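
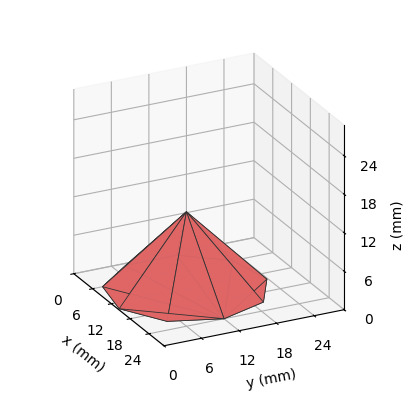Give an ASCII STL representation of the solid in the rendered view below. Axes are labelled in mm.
Reading the render: the shape is a regular 9-sided pyramid, base circumscribed radius ≈ 12 mm, apex at z ≈ 12 mm (dimensions read to the nearest mm from the axis ticks). For the STL, each face is triangulated and given an outward normal.

solid part
  facet normal 0.0000 0.0000 -1.0000
    outer loop
      vertex 14.1 23.8 0.0
      vertex 21.2 19.7 0.0
      vertex 24.0 12.0 0.0
    endloop
  endfacet
  facet normal 0.0000 0.0000 -1.0000
    outer loop
      vertex 6.0 22.4 0.0
      vertex 14.1 23.8 0.0
      vertex 24.0 12.0 0.0
    endloop
  endfacet
  facet normal 0.0000 0.0000 -1.0000
    outer loop
      vertex 0.7 16.1 0.0
      vertex 6.0 22.4 0.0
      vertex 24.0 12.0 0.0
    endloop
  endfacet
  facet normal 0.0000 0.0000 -1.0000
    outer loop
      vertex 0.7 7.9 0.0
      vertex 0.7 16.1 0.0
      vertex 24.0 12.0 0.0
    endloop
  endfacet
  facet normal 0.0000 0.0000 -1.0000
    outer loop
      vertex 6.0 1.6 0.0
      vertex 0.7 7.9 0.0
      vertex 24.0 12.0 0.0
    endloop
  endfacet
  facet normal 0.0000 0.0000 -1.0000
    outer loop
      vertex 14.1 0.2 0.0
      vertex 6.0 1.6 0.0
      vertex 24.0 12.0 0.0
    endloop
  endfacet
  facet normal 0.0000 0.0000 -1.0000
    outer loop
      vertex 21.2 4.3 0.0
      vertex 14.1 0.2 0.0
      vertex 24.0 12.0 0.0
    endloop
  endfacet
  facet normal 0.6848 0.2490 0.6848
    outer loop
      vertex 24.0 12.0 0.0
      vertex 21.2 19.7 0.0
      vertex 12.0 12.0 12.0
    endloop
  endfacet
  facet normal 0.3645 0.6313 0.6845
    outer loop
      vertex 21.2 19.7 0.0
      vertex 14.1 23.8 0.0
      vertex 12.0 12.0 12.0
    endloop
  endfacet
  facet normal -0.1241 0.7183 0.6846
    outer loop
      vertex 14.1 23.8 0.0
      vertex 6.0 22.4 0.0
      vertex 12.0 12.0 12.0
    endloop
  endfacet
  facet normal -0.5574 0.4689 0.6851
    outer loop
      vertex 6.0 22.4 0.0
      vertex 0.7 16.1 0.0
      vertex 12.0 12.0 12.0
    endloop
  endfacet
  facet normal -0.7280 0.0000 0.6856
    outer loop
      vertex 0.7 16.1 0.0
      vertex 0.7 7.9 0.0
      vertex 12.0 12.0 12.0
    endloop
  endfacet
  facet normal -0.5574 -0.4689 0.6851
    outer loop
      vertex 0.7 7.9 0.0
      vertex 6.0 1.6 0.0
      vertex 12.0 12.0 12.0
    endloop
  endfacet
  facet normal -0.1241 -0.7183 0.6846
    outer loop
      vertex 6.0 1.6 0.0
      vertex 14.1 0.2 0.0
      vertex 12.0 12.0 12.0
    endloop
  endfacet
  facet normal 0.3645 -0.6313 0.6845
    outer loop
      vertex 14.1 0.2 0.0
      vertex 21.2 4.3 0.0
      vertex 12.0 12.0 12.0
    endloop
  endfacet
  facet normal 0.6848 -0.2490 0.6848
    outer loop
      vertex 21.2 4.3 0.0
      vertex 24.0 12.0 0.0
      vertex 12.0 12.0 12.0
    endloop
  endfacet
endsolid part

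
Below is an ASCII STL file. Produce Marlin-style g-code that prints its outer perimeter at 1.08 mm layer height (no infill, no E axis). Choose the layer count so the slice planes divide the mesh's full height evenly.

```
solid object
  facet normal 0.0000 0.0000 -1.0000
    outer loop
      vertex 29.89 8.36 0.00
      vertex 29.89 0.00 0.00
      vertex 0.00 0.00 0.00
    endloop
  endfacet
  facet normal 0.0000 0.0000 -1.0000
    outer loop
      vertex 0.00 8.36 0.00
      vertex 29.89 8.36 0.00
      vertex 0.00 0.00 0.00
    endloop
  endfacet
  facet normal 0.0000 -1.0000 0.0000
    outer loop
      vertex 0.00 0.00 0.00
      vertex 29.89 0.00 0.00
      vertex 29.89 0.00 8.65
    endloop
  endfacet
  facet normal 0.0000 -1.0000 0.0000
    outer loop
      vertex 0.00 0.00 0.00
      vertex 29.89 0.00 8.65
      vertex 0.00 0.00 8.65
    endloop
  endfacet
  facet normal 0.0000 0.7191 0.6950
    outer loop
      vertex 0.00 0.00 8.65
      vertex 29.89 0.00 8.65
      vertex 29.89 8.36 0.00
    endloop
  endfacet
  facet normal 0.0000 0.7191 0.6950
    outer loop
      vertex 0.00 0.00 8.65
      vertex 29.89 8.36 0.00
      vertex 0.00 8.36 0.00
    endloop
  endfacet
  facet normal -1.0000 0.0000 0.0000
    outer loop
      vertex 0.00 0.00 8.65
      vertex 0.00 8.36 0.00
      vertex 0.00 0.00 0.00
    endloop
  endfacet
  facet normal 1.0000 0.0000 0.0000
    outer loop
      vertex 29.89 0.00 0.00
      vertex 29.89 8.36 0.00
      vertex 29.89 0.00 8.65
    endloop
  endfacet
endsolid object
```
; perimeter-only toolpath
G21 ; units = mm
G90 ; absolute positioning
G28 ; home
; layer 1
G0 Z1.08
G0 X0.00 Y0.00
G1 X29.89 Y0.00
G1 X29.89 Y7.31
G1 X0.00 Y7.31
G1 X0.00 Y0.00
; layer 2
G0 Z2.16
G0 X0.00 Y0.00
G1 X29.89 Y0.00
G1 X29.89 Y6.27
G1 X0.00 Y6.27
G1 X0.00 Y0.00
; layer 3
G0 Z3.24
G0 X0.00 Y0.00
G1 X29.89 Y0.00
G1 X29.89 Y5.22
G1 X0.00 Y5.22
G1 X0.00 Y0.00
; layer 4
G0 Z4.33
G0 X0.00 Y0.00
G1 X29.89 Y0.00
G1 X29.89 Y4.18
G1 X0.00 Y4.18
G1 X0.00 Y0.00
; layer 5
G0 Z5.41
G0 X0.00 Y0.00
G1 X29.89 Y0.00
G1 X29.89 Y3.13
G1 X0.00 Y3.13
G1 X0.00 Y0.00
; layer 6
G0 Z6.49
G0 X0.00 Y0.00
G1 X29.89 Y0.00
G1 X29.89 Y2.09
G1 X0.00 Y2.09
G1 X0.00 Y0.00
; layer 7
G0 Z7.57
G0 X0.00 Y0.00
G1 X29.89 Y0.00
G1 X29.89 Y1.04
G1 X0.00 Y1.04
G1 X0.00 Y0.00
M2 ; end

The solid is a wedge (ramp): 29.9 × 8.36 mm base, rising to 8.65 mm along the y=0 edge and sloping linearly to z=0 at y=8.36. Slicing at Δz = 1.08 mm — 8 equal slices spanning the solid's height, so layer i sits at z = i·h/8 — gives 7 non-empty perimeters. Each is a 4-segment closed polygon; G0 lifts to the layer z and rapids to the start vertex, then G1 traces the edges. The cross-section shrinks linearly with z (the slice at the apex is degenerate and omitted).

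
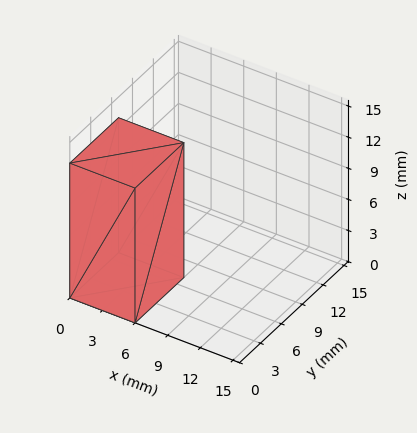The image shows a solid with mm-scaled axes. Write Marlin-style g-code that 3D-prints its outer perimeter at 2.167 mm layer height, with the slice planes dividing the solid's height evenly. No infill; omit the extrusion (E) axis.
Reading the render: the shape is a rectangular box, roughly 6 × 7 mm footprint and 13 mm tall (dimensions read to the nearest mm from the axis ticks). For the g-code, the solid's height is divided into equal slices at the stated Δz and each level perimeter traced with G1 moves after a G0 lift.

; perimeter-only toolpath
G21 ; units = mm
G90 ; absolute positioning
G28 ; home
; layer 1
G0 Z2.167
G0 X0.000 Y0.000
G1 X6.000 Y0.000
G1 X6.000 Y7.000
G1 X0.000 Y7.000
G1 X0.000 Y0.000
; layer 2
G0 Z4.333
G0 X0.000 Y0.000
G1 X6.000 Y0.000
G1 X6.000 Y7.000
G1 X0.000 Y7.000
G1 X0.000 Y0.000
; layer 3
G0 Z6.500
G0 X0.000 Y0.000
G1 X6.000 Y0.000
G1 X6.000 Y7.000
G1 X0.000 Y7.000
G1 X0.000 Y0.000
; layer 4
G0 Z8.667
G0 X0.000 Y0.000
G1 X6.000 Y0.000
G1 X6.000 Y7.000
G1 X0.000 Y7.000
G1 X0.000 Y0.000
; layer 5
G0 Z10.833
G0 X0.000 Y0.000
G1 X6.000 Y0.000
G1 X6.000 Y7.000
G1 X0.000 Y7.000
G1 X0.000 Y0.000
; layer 6
G0 Z13.000
G0 X0.000 Y0.000
G1 X6.000 Y0.000
G1 X6.000 Y7.000
G1 X0.000 Y7.000
G1 X0.000 Y0.000
M2 ; end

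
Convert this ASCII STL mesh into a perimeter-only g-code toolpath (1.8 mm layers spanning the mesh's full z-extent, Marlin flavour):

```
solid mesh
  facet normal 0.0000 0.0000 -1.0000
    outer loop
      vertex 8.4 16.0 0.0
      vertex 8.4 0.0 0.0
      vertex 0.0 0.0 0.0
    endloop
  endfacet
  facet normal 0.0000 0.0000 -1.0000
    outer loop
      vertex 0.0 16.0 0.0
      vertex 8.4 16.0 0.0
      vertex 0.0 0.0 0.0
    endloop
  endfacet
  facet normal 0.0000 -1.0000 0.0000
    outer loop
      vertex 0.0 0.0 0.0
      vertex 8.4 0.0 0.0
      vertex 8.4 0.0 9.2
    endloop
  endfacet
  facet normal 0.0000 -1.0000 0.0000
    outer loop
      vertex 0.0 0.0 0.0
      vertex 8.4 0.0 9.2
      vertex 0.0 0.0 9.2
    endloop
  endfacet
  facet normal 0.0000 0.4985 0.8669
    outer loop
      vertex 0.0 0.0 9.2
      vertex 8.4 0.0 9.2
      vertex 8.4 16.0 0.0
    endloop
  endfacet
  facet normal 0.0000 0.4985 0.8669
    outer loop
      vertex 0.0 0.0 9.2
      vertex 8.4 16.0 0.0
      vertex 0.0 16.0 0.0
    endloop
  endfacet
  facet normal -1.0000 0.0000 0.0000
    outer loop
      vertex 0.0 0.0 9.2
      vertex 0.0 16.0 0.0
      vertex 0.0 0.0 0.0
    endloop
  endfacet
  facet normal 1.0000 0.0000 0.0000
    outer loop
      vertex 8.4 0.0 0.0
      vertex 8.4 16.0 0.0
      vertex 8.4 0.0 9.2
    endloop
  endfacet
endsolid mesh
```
; perimeter-only toolpath
G21 ; units = mm
G90 ; absolute positioning
G28 ; home
; layer 1
G0 Z1.8
G0 X0.0 Y0.0
G1 X8.4 Y0.0
G1 X8.4 Y12.8
G1 X0.0 Y12.8
G1 X0.0 Y0.0
; layer 2
G0 Z3.7
G0 X0.0 Y0.0
G1 X8.4 Y0.0
G1 X8.4 Y9.6
G1 X0.0 Y9.6
G1 X0.0 Y0.0
; layer 3
G0 Z5.5
G0 X0.0 Y0.0
G1 X8.4 Y0.0
G1 X8.4 Y6.4
G1 X0.0 Y6.4
G1 X0.0 Y0.0
; layer 4
G0 Z7.4
G0 X0.0 Y0.0
G1 X8.4 Y0.0
G1 X8.4 Y3.2
G1 X0.0 Y3.2
G1 X0.0 Y0.0
M2 ; end

The solid is a wedge (ramp): 8.4 × 16 mm base, rising to 9.2 mm along the y=0 edge and sloping linearly to z=0 at y=16. Slicing at Δz = 1.8 mm — 5 equal slices spanning the solid's height, so layer i sits at z = i·h/5 — gives 4 non-empty perimeters. Each is a 4-segment closed polygon; G0 lifts to the layer z and rapids to the start vertex, then G1 traces the edges. The cross-section shrinks linearly with z (the slice at the apex is degenerate and omitted).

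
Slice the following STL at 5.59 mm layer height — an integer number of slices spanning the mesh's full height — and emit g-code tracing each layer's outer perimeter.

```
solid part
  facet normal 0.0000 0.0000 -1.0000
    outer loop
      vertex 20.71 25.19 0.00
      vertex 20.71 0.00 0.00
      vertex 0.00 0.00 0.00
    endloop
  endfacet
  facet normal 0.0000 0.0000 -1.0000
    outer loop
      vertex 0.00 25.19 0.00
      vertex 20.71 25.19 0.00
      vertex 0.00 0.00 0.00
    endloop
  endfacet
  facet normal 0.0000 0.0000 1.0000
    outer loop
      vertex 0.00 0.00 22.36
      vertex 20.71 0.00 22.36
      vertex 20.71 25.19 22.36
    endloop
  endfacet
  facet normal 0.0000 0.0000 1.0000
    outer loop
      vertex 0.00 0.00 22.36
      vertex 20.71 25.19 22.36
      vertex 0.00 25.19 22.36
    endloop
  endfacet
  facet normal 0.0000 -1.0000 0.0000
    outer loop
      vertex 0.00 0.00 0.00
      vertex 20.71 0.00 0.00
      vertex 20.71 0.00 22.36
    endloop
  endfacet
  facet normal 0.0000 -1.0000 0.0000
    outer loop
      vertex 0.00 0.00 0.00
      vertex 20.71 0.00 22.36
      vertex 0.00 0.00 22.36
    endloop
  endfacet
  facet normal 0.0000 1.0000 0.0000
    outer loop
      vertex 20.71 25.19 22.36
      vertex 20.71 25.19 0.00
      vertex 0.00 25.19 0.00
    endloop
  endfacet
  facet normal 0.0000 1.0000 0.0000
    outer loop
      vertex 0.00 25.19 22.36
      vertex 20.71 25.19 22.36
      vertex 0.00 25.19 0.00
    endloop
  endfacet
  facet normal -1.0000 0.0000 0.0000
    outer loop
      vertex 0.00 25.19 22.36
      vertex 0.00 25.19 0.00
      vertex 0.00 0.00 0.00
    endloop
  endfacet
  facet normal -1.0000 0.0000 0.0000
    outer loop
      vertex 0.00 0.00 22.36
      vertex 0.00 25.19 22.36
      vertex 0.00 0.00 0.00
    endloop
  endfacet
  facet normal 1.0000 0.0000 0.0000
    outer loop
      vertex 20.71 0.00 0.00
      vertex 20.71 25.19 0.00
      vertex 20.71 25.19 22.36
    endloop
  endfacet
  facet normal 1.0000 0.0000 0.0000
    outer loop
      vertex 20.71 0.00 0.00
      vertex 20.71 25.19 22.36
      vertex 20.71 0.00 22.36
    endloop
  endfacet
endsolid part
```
; perimeter-only toolpath
G21 ; units = mm
G90 ; absolute positioning
G28 ; home
; layer 1
G0 Z5.59
G0 X0.00 Y0.00
G1 X20.71 Y0.00
G1 X20.71 Y25.19
G1 X0.00 Y25.19
G1 X0.00 Y0.00
; layer 2
G0 Z11.18
G0 X0.00 Y0.00
G1 X20.71 Y0.00
G1 X20.71 Y25.19
G1 X0.00 Y25.19
G1 X0.00 Y0.00
; layer 3
G0 Z16.77
G0 X0.00 Y0.00
G1 X20.71 Y0.00
G1 X20.71 Y25.19
G1 X0.00 Y25.19
G1 X0.00 Y0.00
; layer 4
G0 Z22.36
G0 X0.00 Y0.00
G1 X20.71 Y0.00
G1 X20.71 Y25.19
G1 X0.00 Y25.19
G1 X0.00 Y0.00
M2 ; end

The solid is a rectangular box, roughly 20.7 × 25.2 mm footprint and 22.4 mm tall. Slicing at Δz = 5.59 mm — 4 equal slices spanning the solid's height, so layer i sits at z = i·h/4 — gives 4 non-empty perimeters. Each is a 4-segment closed polygon; G0 lifts to the layer z and rapids to the start vertex, then G1 traces the edges.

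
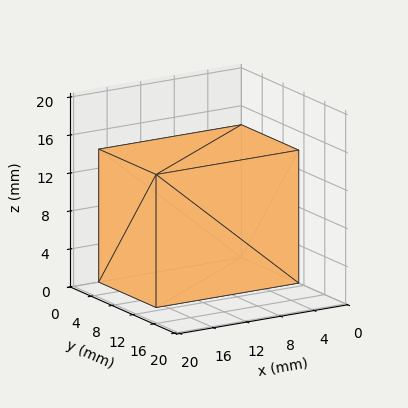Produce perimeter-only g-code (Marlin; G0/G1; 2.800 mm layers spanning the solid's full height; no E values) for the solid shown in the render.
Reading the render: the shape is a rectangular box, roughly 17 × 11 mm footprint and 14 mm tall (dimensions read to the nearest mm from the axis ticks). For the g-code, the solid's height is divided into equal slices at the stated Δz and each level perimeter traced with G1 moves after a G0 lift.

; perimeter-only toolpath
G21 ; units = mm
G90 ; absolute positioning
G28 ; home
; layer 1
G0 Z2.800
G0 X0.000 Y0.000
G1 X17.000 Y0.000
G1 X17.000 Y11.000
G1 X0.000 Y11.000
G1 X0.000 Y0.000
; layer 2
G0 Z5.600
G0 X0.000 Y0.000
G1 X17.000 Y0.000
G1 X17.000 Y11.000
G1 X0.000 Y11.000
G1 X0.000 Y0.000
; layer 3
G0 Z8.400
G0 X0.000 Y0.000
G1 X17.000 Y0.000
G1 X17.000 Y11.000
G1 X0.000 Y11.000
G1 X0.000 Y0.000
; layer 4
G0 Z11.200
G0 X0.000 Y0.000
G1 X17.000 Y0.000
G1 X17.000 Y11.000
G1 X0.000 Y11.000
G1 X0.000 Y0.000
; layer 5
G0 Z14.000
G0 X0.000 Y0.000
G1 X17.000 Y0.000
G1 X17.000 Y11.000
G1 X0.000 Y11.000
G1 X0.000 Y0.000
M2 ; end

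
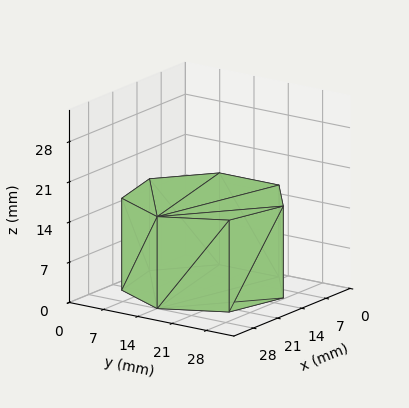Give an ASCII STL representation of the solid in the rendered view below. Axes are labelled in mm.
Reading the render: the shape is a regular 7-sided prism (a cylinder approximated with 7 flat sides), circumscribed radius ≈ 14 mm, height ≈ 16 mm (dimensions read to the nearest mm from the axis ticks). For the STL, each face is triangulated and given an outward normal.

solid part
  facet normal 0.0000 0.0000 -1.0000
    outer loop
      vertex 10.88 27.65 0.00
      vertex 22.73 24.95 0.00
      vertex 28.00 14.00 0.00
    endloop
  endfacet
  facet normal 0.0000 0.0000 -1.0000
    outer loop
      vertex 1.39 20.07 0.00
      vertex 10.88 27.65 0.00
      vertex 28.00 14.00 0.00
    endloop
  endfacet
  facet normal 0.0000 0.0000 -1.0000
    outer loop
      vertex 1.39 7.93 0.00
      vertex 1.39 20.07 0.00
      vertex 28.00 14.00 0.00
    endloop
  endfacet
  facet normal 0.0000 0.0000 -1.0000
    outer loop
      vertex 10.88 0.35 0.00
      vertex 1.39 7.93 0.00
      vertex 28.00 14.00 0.00
    endloop
  endfacet
  facet normal 0.0000 0.0000 -1.0000
    outer loop
      vertex 22.73 3.05 0.00
      vertex 10.88 0.35 0.00
      vertex 28.00 14.00 0.00
    endloop
  endfacet
  facet normal 0.0000 0.0000 1.0000
    outer loop
      vertex 28.00 14.00 16.00
      vertex 22.73 24.95 16.00
      vertex 10.88 27.65 16.00
    endloop
  endfacet
  facet normal 0.0000 0.0000 1.0000
    outer loop
      vertex 28.00 14.00 16.00
      vertex 10.88 27.65 16.00
      vertex 1.39 20.07 16.00
    endloop
  endfacet
  facet normal 0.0000 0.0000 1.0000
    outer loop
      vertex 28.00 14.00 16.00
      vertex 1.39 20.07 16.00
      vertex 1.39 7.93 16.00
    endloop
  endfacet
  facet normal 0.0000 0.0000 1.0000
    outer loop
      vertex 28.00 14.00 16.00
      vertex 1.39 7.93 16.00
      vertex 10.88 0.35 16.00
    endloop
  endfacet
  facet normal 0.0000 0.0000 1.0000
    outer loop
      vertex 28.00 14.00 16.00
      vertex 10.88 0.35 16.00
      vertex 22.73 3.05 16.00
    endloop
  endfacet
  facet normal 0.9011 0.4337 0.0000
    outer loop
      vertex 28.00 14.00 0.00
      vertex 22.73 24.95 0.00
      vertex 22.73 24.95 16.00
    endloop
  endfacet
  facet normal 0.9011 0.4337 0.0000
    outer loop
      vertex 28.00 14.00 0.00
      vertex 22.73 24.95 16.00
      vertex 28.00 14.00 16.00
    endloop
  endfacet
  facet normal 0.2222 0.9750 0.0000
    outer loop
      vertex 22.73 24.95 0.00
      vertex 10.88 27.65 0.00
      vertex 10.88 27.65 16.00
    endloop
  endfacet
  facet normal 0.2222 0.9750 0.0000
    outer loop
      vertex 22.73 24.95 0.00
      vertex 10.88 27.65 16.00
      vertex 22.73 24.95 16.00
    endloop
  endfacet
  facet normal -0.6241 0.7814 0.0000
    outer loop
      vertex 10.88 27.65 0.00
      vertex 1.39 20.07 0.00
      vertex 1.39 20.07 16.00
    endloop
  endfacet
  facet normal -0.6241 0.7814 0.0000
    outer loop
      vertex 10.88 27.65 0.00
      vertex 1.39 20.07 16.00
      vertex 10.88 27.65 16.00
    endloop
  endfacet
  facet normal -1.0000 0.0000 0.0000
    outer loop
      vertex 1.39 20.07 0.00
      vertex 1.39 7.93 0.00
      vertex 1.39 7.93 16.00
    endloop
  endfacet
  facet normal -1.0000 0.0000 0.0000
    outer loop
      vertex 1.39 20.07 0.00
      vertex 1.39 7.93 16.00
      vertex 1.39 20.07 16.00
    endloop
  endfacet
  facet normal -0.6241 -0.7814 0.0000
    outer loop
      vertex 1.39 7.93 0.00
      vertex 10.88 0.35 0.00
      vertex 10.88 0.35 16.00
    endloop
  endfacet
  facet normal -0.6241 -0.7814 0.0000
    outer loop
      vertex 1.39 7.93 0.00
      vertex 10.88 0.35 16.00
      vertex 1.39 7.93 16.00
    endloop
  endfacet
  facet normal 0.2222 -0.9750 0.0000
    outer loop
      vertex 10.88 0.35 0.00
      vertex 22.73 3.05 0.00
      vertex 22.73 3.05 16.00
    endloop
  endfacet
  facet normal 0.2222 -0.9750 0.0000
    outer loop
      vertex 10.88 0.35 0.00
      vertex 22.73 3.05 16.00
      vertex 10.88 0.35 16.00
    endloop
  endfacet
  facet normal 0.9011 -0.4337 0.0000
    outer loop
      vertex 22.73 3.05 0.00
      vertex 28.00 14.00 0.00
      vertex 28.00 14.00 16.00
    endloop
  endfacet
  facet normal 0.9011 -0.4337 0.0000
    outer loop
      vertex 22.73 3.05 0.00
      vertex 28.00 14.00 16.00
      vertex 22.73 3.05 16.00
    endloop
  endfacet
endsolid part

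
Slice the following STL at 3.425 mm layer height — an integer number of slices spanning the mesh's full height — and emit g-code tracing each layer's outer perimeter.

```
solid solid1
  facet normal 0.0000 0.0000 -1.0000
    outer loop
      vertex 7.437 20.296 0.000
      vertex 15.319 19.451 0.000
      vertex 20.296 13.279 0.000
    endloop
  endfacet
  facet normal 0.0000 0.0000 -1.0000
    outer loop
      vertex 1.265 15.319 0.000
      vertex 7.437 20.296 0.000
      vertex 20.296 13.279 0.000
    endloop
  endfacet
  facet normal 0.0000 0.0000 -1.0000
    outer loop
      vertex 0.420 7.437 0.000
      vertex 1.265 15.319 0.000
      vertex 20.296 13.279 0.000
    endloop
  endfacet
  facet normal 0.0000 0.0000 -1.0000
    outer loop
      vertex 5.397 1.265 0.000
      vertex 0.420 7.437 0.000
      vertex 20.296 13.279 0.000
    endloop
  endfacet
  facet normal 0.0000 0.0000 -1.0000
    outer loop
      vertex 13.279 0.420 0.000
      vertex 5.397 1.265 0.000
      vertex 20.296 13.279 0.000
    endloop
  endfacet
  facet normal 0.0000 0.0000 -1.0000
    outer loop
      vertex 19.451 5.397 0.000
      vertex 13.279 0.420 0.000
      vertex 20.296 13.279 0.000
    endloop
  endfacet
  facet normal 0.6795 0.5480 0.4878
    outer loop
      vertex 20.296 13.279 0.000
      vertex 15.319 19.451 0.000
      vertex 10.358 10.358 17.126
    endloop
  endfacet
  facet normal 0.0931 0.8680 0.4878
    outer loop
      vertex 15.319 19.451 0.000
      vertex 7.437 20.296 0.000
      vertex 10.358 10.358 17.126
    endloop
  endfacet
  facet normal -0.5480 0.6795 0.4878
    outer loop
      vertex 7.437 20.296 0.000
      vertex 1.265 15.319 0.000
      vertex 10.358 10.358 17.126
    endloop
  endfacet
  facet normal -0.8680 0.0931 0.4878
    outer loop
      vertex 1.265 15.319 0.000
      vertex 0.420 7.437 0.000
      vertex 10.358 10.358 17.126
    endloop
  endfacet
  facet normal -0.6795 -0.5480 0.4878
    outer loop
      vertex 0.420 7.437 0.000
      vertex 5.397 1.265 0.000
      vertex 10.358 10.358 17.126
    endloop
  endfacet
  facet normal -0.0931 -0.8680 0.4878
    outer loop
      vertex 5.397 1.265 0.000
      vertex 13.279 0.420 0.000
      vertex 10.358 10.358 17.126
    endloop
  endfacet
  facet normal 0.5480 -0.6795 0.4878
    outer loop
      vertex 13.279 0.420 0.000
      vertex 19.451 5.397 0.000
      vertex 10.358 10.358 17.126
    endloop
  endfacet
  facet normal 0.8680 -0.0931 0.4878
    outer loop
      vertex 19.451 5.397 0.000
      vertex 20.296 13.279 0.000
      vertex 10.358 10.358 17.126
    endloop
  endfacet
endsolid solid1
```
; perimeter-only toolpath
G21 ; units = mm
G90 ; absolute positioning
G28 ; home
; layer 1
G0 Z3.425
G0 X18.308 Y12.695
G1 X14.327 Y17.632
G1 X8.021 Y18.308
G1 X3.084 Y14.327
G1 X2.408 Y8.021
G1 X6.389 Y3.084
G1 X12.695 Y2.408
G1 X17.632 Y6.389
G1 X18.308 Y12.695
; layer 2
G0 Z6.850
G0 X16.321 Y12.111
G1 X13.335 Y15.814
G1 X8.605 Y16.321
G1 X4.902 Y13.335
G1 X4.395 Y8.605
G1 X7.381 Y4.902
G1 X12.111 Y4.395
G1 X15.814 Y7.381
G1 X16.321 Y12.111
; layer 3
G0 Z10.276
G0 X14.333 Y11.526
G1 X12.342 Y13.995
G1 X9.190 Y14.333
G1 X6.721 Y12.342
G1 X6.383 Y9.190
G1 X8.374 Y6.721
G1 X11.526 Y6.383
G1 X13.995 Y8.374
G1 X14.333 Y11.526
; layer 4
G0 Z13.701
G0 X12.346 Y10.942
G1 X11.350 Y12.177
G1 X9.774 Y12.346
G1 X8.539 Y11.350
G1 X8.370 Y9.774
G1 X9.366 Y8.539
G1 X10.942 Y8.370
G1 X12.177 Y9.366
G1 X12.346 Y10.942
M2 ; end

The solid is a regular 8-sided pyramid, base circumscribed radius ≈ 10.4 mm, apex at z ≈ 17.1 mm. Slicing at Δz = 3.425 mm — 5 equal slices spanning the solid's height, so layer i sits at z = i·h/5 — gives 4 non-empty perimeters. Each is a 8-segment closed polygon; G0 lifts to the layer z and rapids to the start vertex, then G1 traces the edges. The cross-section shrinks linearly with z (the slice at the apex is degenerate and omitted).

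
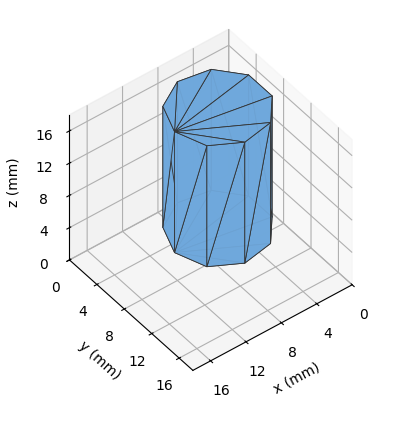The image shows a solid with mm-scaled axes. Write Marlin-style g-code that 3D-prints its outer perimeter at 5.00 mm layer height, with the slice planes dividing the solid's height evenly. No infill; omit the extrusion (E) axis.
Reading the render: the shape is a regular 9-sided prism (a cylinder approximated with 9 flat sides), circumscribed radius ≈ 5 mm, height ≈ 15 mm (dimensions read to the nearest mm from the axis ticks). For the g-code, the solid's height is divided into equal slices at the stated Δz and each level perimeter traced with G1 moves after a G0 lift.

; perimeter-only toolpath
G21 ; units = mm
G90 ; absolute positioning
G28 ; home
; layer 1
G0 Z5.00
G0 X10.00 Y5.00
G1 X8.83 Y8.21
G1 X5.87 Y9.92
G1 X2.50 Y9.33
G1 X0.30 Y6.71
G1 X0.30 Y3.29
G1 X2.50 Y0.67
G1 X5.87 Y0.08
G1 X8.83 Y1.79
G1 X10.00 Y5.00
; layer 2
G0 Z10.00
G0 X10.00 Y5.00
G1 X8.83 Y8.21
G1 X5.87 Y9.92
G1 X2.50 Y9.33
G1 X0.30 Y6.71
G1 X0.30 Y3.29
G1 X2.50 Y0.67
G1 X5.87 Y0.08
G1 X8.83 Y1.79
G1 X10.00 Y5.00
; layer 3
G0 Z15.00
G0 X10.00 Y5.00
G1 X8.83 Y8.21
G1 X5.87 Y9.92
G1 X2.50 Y9.33
G1 X0.30 Y6.71
G1 X0.30 Y3.29
G1 X2.50 Y0.67
G1 X5.87 Y0.08
G1 X8.83 Y1.79
G1 X10.00 Y5.00
M2 ; end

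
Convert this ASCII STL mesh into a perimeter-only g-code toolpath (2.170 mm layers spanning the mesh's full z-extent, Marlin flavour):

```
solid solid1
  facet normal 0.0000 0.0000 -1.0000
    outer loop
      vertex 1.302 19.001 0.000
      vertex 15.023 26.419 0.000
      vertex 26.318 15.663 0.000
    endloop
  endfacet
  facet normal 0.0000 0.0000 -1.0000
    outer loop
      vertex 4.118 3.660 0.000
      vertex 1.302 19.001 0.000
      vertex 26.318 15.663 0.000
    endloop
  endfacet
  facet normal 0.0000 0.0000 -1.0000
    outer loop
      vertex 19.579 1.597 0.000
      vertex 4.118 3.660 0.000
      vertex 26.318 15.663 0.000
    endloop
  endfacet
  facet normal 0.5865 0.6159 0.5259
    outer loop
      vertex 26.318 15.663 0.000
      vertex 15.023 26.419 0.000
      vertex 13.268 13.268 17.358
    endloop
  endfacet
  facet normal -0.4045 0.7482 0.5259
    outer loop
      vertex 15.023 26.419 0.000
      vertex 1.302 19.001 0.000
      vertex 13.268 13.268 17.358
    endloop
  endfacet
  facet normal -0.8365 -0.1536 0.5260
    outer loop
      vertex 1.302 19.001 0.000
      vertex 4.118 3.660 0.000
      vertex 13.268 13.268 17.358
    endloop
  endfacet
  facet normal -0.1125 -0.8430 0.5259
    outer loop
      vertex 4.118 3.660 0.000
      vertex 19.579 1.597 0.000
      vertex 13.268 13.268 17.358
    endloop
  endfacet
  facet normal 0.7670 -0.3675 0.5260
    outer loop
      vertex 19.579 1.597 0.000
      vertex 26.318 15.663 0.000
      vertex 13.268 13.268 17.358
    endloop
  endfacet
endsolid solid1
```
; perimeter-only toolpath
G21 ; units = mm
G90 ; absolute positioning
G28 ; home
; layer 1
G0 Z2.170
G0 X24.687 Y15.364
G1 X14.804 Y24.775
G1 X2.798 Y18.284
G1 X5.262 Y4.861
G1 X18.790 Y3.056
G1 X24.687 Y15.364
; layer 2
G0 Z4.340
G0 X23.056 Y15.064
G1 X14.584 Y23.131
G1 X4.293 Y17.568
G1 X6.405 Y6.062
G1 X18.001 Y4.515
G1 X23.056 Y15.064
; layer 3
G0 Z6.509
G0 X21.424 Y14.765
G1 X14.365 Y21.487
G1 X5.789 Y16.851
G1 X7.549 Y7.263
G1 X17.212 Y5.974
G1 X21.424 Y14.765
; layer 4
G0 Z8.679
G0 X19.793 Y14.466
G1 X14.146 Y19.843
G1 X7.285 Y16.135
G1 X8.693 Y8.464
G1 X16.424 Y7.433
G1 X19.793 Y14.466
; layer 5
G0 Z10.849
G0 X18.162 Y14.166
G1 X13.926 Y18.200
G1 X8.781 Y15.418
G1 X9.837 Y9.665
G1 X15.635 Y8.891
G1 X18.162 Y14.166
; layer 6
G0 Z13.018
G0 X16.530 Y13.867
G1 X13.707 Y16.556
G1 X10.277 Y14.701
G1 X10.981 Y10.866
G1 X14.846 Y10.350
G1 X16.530 Y13.867
; layer 7
G0 Z15.188
G0 X14.899 Y13.567
G1 X13.487 Y14.912
G1 X11.772 Y13.985
G1 X12.124 Y12.067
G1 X14.057 Y11.809
G1 X14.899 Y13.567
M2 ; end

The solid is a regular 5-sided pyramid, base circumscribed radius ≈ 13.3 mm, apex at z ≈ 17.4 mm. Slicing at Δz = 2.170 mm — 8 equal slices spanning the solid's height, so layer i sits at z = i·h/8 — gives 7 non-empty perimeters. Each is a 5-segment closed polygon; G0 lifts to the layer z and rapids to the start vertex, then G1 traces the edges. The cross-section shrinks linearly with z (the slice at the apex is degenerate and omitted).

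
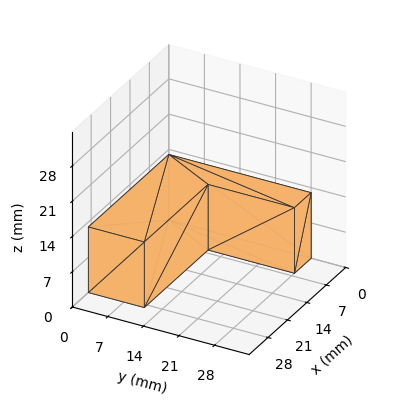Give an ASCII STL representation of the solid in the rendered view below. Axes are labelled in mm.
Reading the render: the shape is an L-shaped prism: outer 29 × 28 mm, arm thicknesses ≈ 11 mm (horizontal) and 6 mm (vertical), extruded 13 mm in z (dimensions read to the nearest mm from the axis ticks). For the STL, each face is triangulated and given an outward normal.

solid part
  facet normal 0.0000 0.0000 -1.0000
    outer loop
      vertex 29.00 11.00 0.00
      vertex 29.00 0.00 0.00
      vertex 0.00 0.00 0.00
    endloop
  endfacet
  facet normal 0.0000 0.0000 -1.0000
    outer loop
      vertex 6.00 11.00 0.00
      vertex 29.00 11.00 0.00
      vertex 0.00 0.00 0.00
    endloop
  endfacet
  facet normal 0.0000 0.0000 -1.0000
    outer loop
      vertex 6.00 28.00 0.00
      vertex 6.00 11.00 0.00
      vertex 0.00 0.00 0.00
    endloop
  endfacet
  facet normal 0.0000 0.0000 -1.0000
    outer loop
      vertex 0.00 28.00 0.00
      vertex 6.00 28.00 0.00
      vertex 0.00 0.00 0.00
    endloop
  endfacet
  facet normal 0.0000 0.0000 1.0000
    outer loop
      vertex 0.00 0.00 13.00
      vertex 29.00 0.00 13.00
      vertex 29.00 11.00 13.00
    endloop
  endfacet
  facet normal 0.0000 0.0000 1.0000
    outer loop
      vertex 0.00 0.00 13.00
      vertex 29.00 11.00 13.00
      vertex 6.00 11.00 13.00
    endloop
  endfacet
  facet normal 0.0000 0.0000 1.0000
    outer loop
      vertex 0.00 0.00 13.00
      vertex 6.00 11.00 13.00
      vertex 6.00 28.00 13.00
    endloop
  endfacet
  facet normal 0.0000 0.0000 1.0000
    outer loop
      vertex 0.00 0.00 13.00
      vertex 6.00 28.00 13.00
      vertex 0.00 28.00 13.00
    endloop
  endfacet
  facet normal 0.0000 -1.0000 0.0000
    outer loop
      vertex 0.00 0.00 0.00
      vertex 29.00 0.00 0.00
      vertex 29.00 0.00 13.00
    endloop
  endfacet
  facet normal 0.0000 -1.0000 0.0000
    outer loop
      vertex 0.00 0.00 0.00
      vertex 29.00 0.00 13.00
      vertex 0.00 0.00 13.00
    endloop
  endfacet
  facet normal 1.0000 0.0000 0.0000
    outer loop
      vertex 29.00 0.00 0.00
      vertex 29.00 11.00 0.00
      vertex 29.00 11.00 13.00
    endloop
  endfacet
  facet normal 1.0000 0.0000 0.0000
    outer loop
      vertex 29.00 0.00 0.00
      vertex 29.00 11.00 13.00
      vertex 29.00 0.00 13.00
    endloop
  endfacet
  facet normal 0.0000 1.0000 0.0000
    outer loop
      vertex 29.00 11.00 0.00
      vertex 6.00 11.00 0.00
      vertex 6.00 11.00 13.00
    endloop
  endfacet
  facet normal 0.0000 1.0000 0.0000
    outer loop
      vertex 29.00 11.00 0.00
      vertex 6.00 11.00 13.00
      vertex 29.00 11.00 13.00
    endloop
  endfacet
  facet normal 1.0000 0.0000 0.0000
    outer loop
      vertex 6.00 11.00 0.00
      vertex 6.00 28.00 0.00
      vertex 6.00 28.00 13.00
    endloop
  endfacet
  facet normal 1.0000 0.0000 0.0000
    outer loop
      vertex 6.00 11.00 0.00
      vertex 6.00 28.00 13.00
      vertex 6.00 11.00 13.00
    endloop
  endfacet
  facet normal 0.0000 1.0000 0.0000
    outer loop
      vertex 6.00 28.00 0.00
      vertex 0.00 28.00 0.00
      vertex 0.00 28.00 13.00
    endloop
  endfacet
  facet normal 0.0000 1.0000 0.0000
    outer loop
      vertex 6.00 28.00 0.00
      vertex 0.00 28.00 13.00
      vertex 6.00 28.00 13.00
    endloop
  endfacet
  facet normal -1.0000 0.0000 0.0000
    outer loop
      vertex 0.00 28.00 0.00
      vertex 0.00 0.00 0.00
      vertex 0.00 0.00 13.00
    endloop
  endfacet
  facet normal -1.0000 0.0000 0.0000
    outer loop
      vertex 0.00 28.00 0.00
      vertex 0.00 0.00 13.00
      vertex 0.00 28.00 13.00
    endloop
  endfacet
endsolid part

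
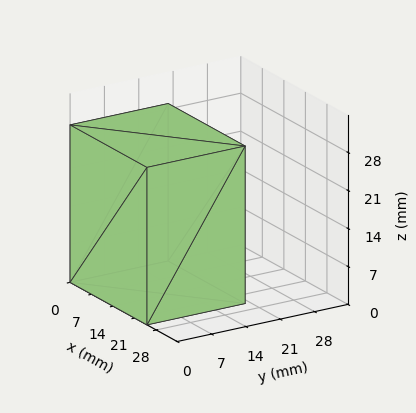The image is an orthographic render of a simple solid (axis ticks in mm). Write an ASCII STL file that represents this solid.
Reading the render: the shape is a rectangular box, roughly 25 × 20 mm footprint and 29 mm tall (dimensions read to the nearest mm from the axis ticks). For the STL, each face is triangulated and given an outward normal.

solid part
  facet normal 0.0000 0.0000 -1.0000
    outer loop
      vertex 25.00 20.00 0.00
      vertex 25.00 0.00 0.00
      vertex 0.00 0.00 0.00
    endloop
  endfacet
  facet normal 0.0000 0.0000 -1.0000
    outer loop
      vertex 0.00 20.00 0.00
      vertex 25.00 20.00 0.00
      vertex 0.00 0.00 0.00
    endloop
  endfacet
  facet normal 0.0000 0.0000 1.0000
    outer loop
      vertex 0.00 0.00 29.00
      vertex 25.00 0.00 29.00
      vertex 25.00 20.00 29.00
    endloop
  endfacet
  facet normal 0.0000 0.0000 1.0000
    outer loop
      vertex 0.00 0.00 29.00
      vertex 25.00 20.00 29.00
      vertex 0.00 20.00 29.00
    endloop
  endfacet
  facet normal 0.0000 -1.0000 0.0000
    outer loop
      vertex 0.00 0.00 0.00
      vertex 25.00 0.00 0.00
      vertex 25.00 0.00 29.00
    endloop
  endfacet
  facet normal 0.0000 -1.0000 0.0000
    outer loop
      vertex 0.00 0.00 0.00
      vertex 25.00 0.00 29.00
      vertex 0.00 0.00 29.00
    endloop
  endfacet
  facet normal 0.0000 1.0000 0.0000
    outer loop
      vertex 25.00 20.00 29.00
      vertex 25.00 20.00 0.00
      vertex 0.00 20.00 0.00
    endloop
  endfacet
  facet normal 0.0000 1.0000 0.0000
    outer loop
      vertex 0.00 20.00 29.00
      vertex 25.00 20.00 29.00
      vertex 0.00 20.00 0.00
    endloop
  endfacet
  facet normal -1.0000 0.0000 0.0000
    outer loop
      vertex 0.00 20.00 29.00
      vertex 0.00 20.00 0.00
      vertex 0.00 0.00 0.00
    endloop
  endfacet
  facet normal -1.0000 0.0000 0.0000
    outer loop
      vertex 0.00 0.00 29.00
      vertex 0.00 20.00 29.00
      vertex 0.00 0.00 0.00
    endloop
  endfacet
  facet normal 1.0000 0.0000 0.0000
    outer loop
      vertex 25.00 0.00 0.00
      vertex 25.00 20.00 0.00
      vertex 25.00 20.00 29.00
    endloop
  endfacet
  facet normal 1.0000 0.0000 0.0000
    outer loop
      vertex 25.00 0.00 0.00
      vertex 25.00 20.00 29.00
      vertex 25.00 0.00 29.00
    endloop
  endfacet
endsolid part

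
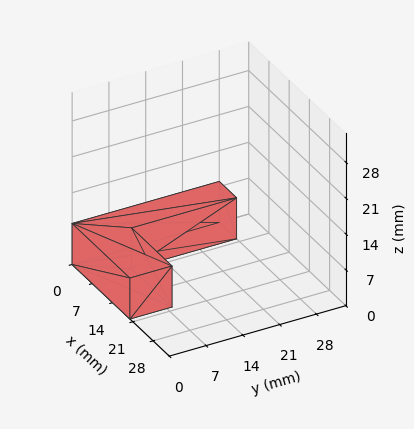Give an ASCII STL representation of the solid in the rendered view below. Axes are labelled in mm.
Reading the render: the shape is an L-shaped prism: outer 20 × 28 mm, arm thicknesses ≈ 8 mm (horizontal) and 6 mm (vertical), extruded 8 mm in z (dimensions read to the nearest mm from the axis ticks). For the STL, each face is triangulated and given an outward normal.

solid part
  facet normal 0.0000 0.0000 -1.0000
    outer loop
      vertex 20.000 8.000 0.000
      vertex 20.000 0.000 0.000
      vertex 0.000 0.000 0.000
    endloop
  endfacet
  facet normal 0.0000 0.0000 -1.0000
    outer loop
      vertex 6.000 8.000 0.000
      vertex 20.000 8.000 0.000
      vertex 0.000 0.000 0.000
    endloop
  endfacet
  facet normal 0.0000 0.0000 -1.0000
    outer loop
      vertex 6.000 28.000 0.000
      vertex 6.000 8.000 0.000
      vertex 0.000 0.000 0.000
    endloop
  endfacet
  facet normal 0.0000 0.0000 -1.0000
    outer loop
      vertex 0.000 28.000 0.000
      vertex 6.000 28.000 0.000
      vertex 0.000 0.000 0.000
    endloop
  endfacet
  facet normal 0.0000 0.0000 1.0000
    outer loop
      vertex 0.000 0.000 8.000
      vertex 20.000 0.000 8.000
      vertex 20.000 8.000 8.000
    endloop
  endfacet
  facet normal 0.0000 0.0000 1.0000
    outer loop
      vertex 0.000 0.000 8.000
      vertex 20.000 8.000 8.000
      vertex 6.000 8.000 8.000
    endloop
  endfacet
  facet normal 0.0000 0.0000 1.0000
    outer loop
      vertex 0.000 0.000 8.000
      vertex 6.000 8.000 8.000
      vertex 6.000 28.000 8.000
    endloop
  endfacet
  facet normal 0.0000 0.0000 1.0000
    outer loop
      vertex 0.000 0.000 8.000
      vertex 6.000 28.000 8.000
      vertex 0.000 28.000 8.000
    endloop
  endfacet
  facet normal 0.0000 -1.0000 0.0000
    outer loop
      vertex 0.000 0.000 0.000
      vertex 20.000 0.000 0.000
      vertex 20.000 0.000 8.000
    endloop
  endfacet
  facet normal 0.0000 -1.0000 0.0000
    outer loop
      vertex 0.000 0.000 0.000
      vertex 20.000 0.000 8.000
      vertex 0.000 0.000 8.000
    endloop
  endfacet
  facet normal 1.0000 0.0000 0.0000
    outer loop
      vertex 20.000 0.000 0.000
      vertex 20.000 8.000 0.000
      vertex 20.000 8.000 8.000
    endloop
  endfacet
  facet normal 1.0000 0.0000 0.0000
    outer loop
      vertex 20.000 0.000 0.000
      vertex 20.000 8.000 8.000
      vertex 20.000 0.000 8.000
    endloop
  endfacet
  facet normal 0.0000 1.0000 0.0000
    outer loop
      vertex 20.000 8.000 0.000
      vertex 6.000 8.000 0.000
      vertex 6.000 8.000 8.000
    endloop
  endfacet
  facet normal 0.0000 1.0000 0.0000
    outer loop
      vertex 20.000 8.000 0.000
      vertex 6.000 8.000 8.000
      vertex 20.000 8.000 8.000
    endloop
  endfacet
  facet normal 1.0000 0.0000 0.0000
    outer loop
      vertex 6.000 8.000 0.000
      vertex 6.000 28.000 0.000
      vertex 6.000 28.000 8.000
    endloop
  endfacet
  facet normal 1.0000 0.0000 0.0000
    outer loop
      vertex 6.000 8.000 0.000
      vertex 6.000 28.000 8.000
      vertex 6.000 8.000 8.000
    endloop
  endfacet
  facet normal 0.0000 1.0000 0.0000
    outer loop
      vertex 6.000 28.000 0.000
      vertex 0.000 28.000 0.000
      vertex 0.000 28.000 8.000
    endloop
  endfacet
  facet normal 0.0000 1.0000 0.0000
    outer loop
      vertex 6.000 28.000 0.000
      vertex 0.000 28.000 8.000
      vertex 6.000 28.000 8.000
    endloop
  endfacet
  facet normal -1.0000 0.0000 0.0000
    outer loop
      vertex 0.000 28.000 0.000
      vertex 0.000 0.000 0.000
      vertex 0.000 0.000 8.000
    endloop
  endfacet
  facet normal -1.0000 0.0000 0.0000
    outer loop
      vertex 0.000 28.000 0.000
      vertex 0.000 0.000 8.000
      vertex 0.000 28.000 8.000
    endloop
  endfacet
endsolid part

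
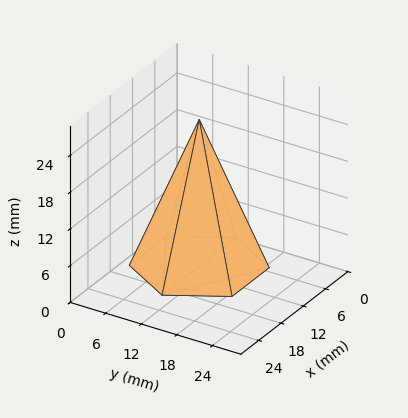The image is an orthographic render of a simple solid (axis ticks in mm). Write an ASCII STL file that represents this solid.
Reading the render: the shape is a regular 6-sided pyramid, base circumscribed radius ≈ 10 mm, apex at z ≈ 24 mm (dimensions read to the nearest mm from the axis ticks). For the STL, each face is triangulated and given an outward normal.

solid part
  facet normal 0.0000 0.0000 -1.0000
    outer loop
      vertex 5.00 18.66 0.00
      vertex 15.00 18.66 0.00
      vertex 20.00 10.00 0.00
    endloop
  endfacet
  facet normal 0.0000 0.0000 -1.0000
    outer loop
      vertex 0.00 10.00 0.00
      vertex 5.00 18.66 0.00
      vertex 20.00 10.00 0.00
    endloop
  endfacet
  facet normal 0.0000 0.0000 -1.0000
    outer loop
      vertex 5.00 1.34 0.00
      vertex 0.00 10.00 0.00
      vertex 20.00 10.00 0.00
    endloop
  endfacet
  facet normal 0.0000 0.0000 -1.0000
    outer loop
      vertex 15.00 1.34 0.00
      vertex 5.00 1.34 0.00
      vertex 20.00 10.00 0.00
    endloop
  endfacet
  facet normal 0.8146 0.4703 0.3394
    outer loop
      vertex 20.00 10.00 0.00
      vertex 15.00 18.66 0.00
      vertex 10.00 10.00 24.00
    endloop
  endfacet
  facet normal 0.0000 0.9406 0.3394
    outer loop
      vertex 15.00 18.66 0.00
      vertex 5.00 18.66 0.00
      vertex 10.00 10.00 24.00
    endloop
  endfacet
  facet normal -0.8146 0.4703 0.3394
    outer loop
      vertex 5.00 18.66 0.00
      vertex 0.00 10.00 0.00
      vertex 10.00 10.00 24.00
    endloop
  endfacet
  facet normal -0.8146 -0.4703 0.3394
    outer loop
      vertex 0.00 10.00 0.00
      vertex 5.00 1.34 0.00
      vertex 10.00 10.00 24.00
    endloop
  endfacet
  facet normal 0.0000 -0.9406 0.3394
    outer loop
      vertex 5.00 1.34 0.00
      vertex 15.00 1.34 0.00
      vertex 10.00 10.00 24.00
    endloop
  endfacet
  facet normal 0.8146 -0.4703 0.3394
    outer loop
      vertex 15.00 1.34 0.00
      vertex 20.00 10.00 0.00
      vertex 10.00 10.00 24.00
    endloop
  endfacet
endsolid part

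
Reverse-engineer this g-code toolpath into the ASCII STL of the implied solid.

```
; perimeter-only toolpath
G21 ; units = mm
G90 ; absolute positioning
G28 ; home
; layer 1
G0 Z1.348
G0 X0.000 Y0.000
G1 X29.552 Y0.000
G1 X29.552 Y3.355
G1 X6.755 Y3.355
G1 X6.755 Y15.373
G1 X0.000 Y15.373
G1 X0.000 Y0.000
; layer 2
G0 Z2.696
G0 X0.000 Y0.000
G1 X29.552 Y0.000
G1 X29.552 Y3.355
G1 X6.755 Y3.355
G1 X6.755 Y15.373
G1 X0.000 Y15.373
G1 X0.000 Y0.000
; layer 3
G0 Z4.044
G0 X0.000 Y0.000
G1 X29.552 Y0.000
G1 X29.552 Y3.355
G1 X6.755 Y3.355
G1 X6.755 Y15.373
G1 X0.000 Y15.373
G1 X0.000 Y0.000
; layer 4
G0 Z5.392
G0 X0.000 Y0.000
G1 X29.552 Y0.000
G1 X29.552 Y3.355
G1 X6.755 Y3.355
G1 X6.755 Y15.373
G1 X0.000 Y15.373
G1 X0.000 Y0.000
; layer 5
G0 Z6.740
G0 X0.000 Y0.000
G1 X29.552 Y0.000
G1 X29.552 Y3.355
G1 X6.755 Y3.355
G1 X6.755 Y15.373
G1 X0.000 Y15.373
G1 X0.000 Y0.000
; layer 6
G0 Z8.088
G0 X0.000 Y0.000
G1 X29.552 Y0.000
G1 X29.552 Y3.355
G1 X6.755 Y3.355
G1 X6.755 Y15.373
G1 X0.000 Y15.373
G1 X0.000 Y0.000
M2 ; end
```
solid part
  facet normal 0.0000 0.0000 -1.0000
    outer loop
      vertex 29.552 3.355 0.000
      vertex 29.552 0.000 0.000
      vertex 0.000 0.000 0.000
    endloop
  endfacet
  facet normal 0.0000 0.0000 -1.0000
    outer loop
      vertex 6.755 3.355 0.000
      vertex 29.552 3.355 0.000
      vertex 0.000 0.000 0.000
    endloop
  endfacet
  facet normal 0.0000 0.0000 -1.0000
    outer loop
      vertex 6.755 15.373 0.000
      vertex 6.755 3.355 0.000
      vertex 0.000 0.000 0.000
    endloop
  endfacet
  facet normal 0.0000 0.0000 -1.0000
    outer loop
      vertex 0.000 15.373 0.000
      vertex 6.755 15.373 0.000
      vertex 0.000 0.000 0.000
    endloop
  endfacet
  facet normal 0.0000 0.0000 1.0000
    outer loop
      vertex 0.000 0.000 8.088
      vertex 29.552 0.000 8.088
      vertex 29.552 3.355 8.088
    endloop
  endfacet
  facet normal 0.0000 0.0000 1.0000
    outer loop
      vertex 0.000 0.000 8.088
      vertex 29.552 3.355 8.088
      vertex 6.755 3.355 8.088
    endloop
  endfacet
  facet normal 0.0000 0.0000 1.0000
    outer loop
      vertex 0.000 0.000 8.088
      vertex 6.755 3.355 8.088
      vertex 6.755 15.373 8.088
    endloop
  endfacet
  facet normal 0.0000 0.0000 1.0000
    outer loop
      vertex 0.000 0.000 8.088
      vertex 6.755 15.373 8.088
      vertex 0.000 15.373 8.088
    endloop
  endfacet
  facet normal 0.0000 -1.0000 0.0000
    outer loop
      vertex 0.000 0.000 0.000
      vertex 29.552 0.000 0.000
      vertex 29.552 0.000 8.088
    endloop
  endfacet
  facet normal 0.0000 -1.0000 0.0000
    outer loop
      vertex 0.000 0.000 0.000
      vertex 29.552 0.000 8.088
      vertex 0.000 0.000 8.088
    endloop
  endfacet
  facet normal 1.0000 0.0000 0.0000
    outer loop
      vertex 29.552 0.000 0.000
      vertex 29.552 3.355 0.000
      vertex 29.552 3.355 8.088
    endloop
  endfacet
  facet normal 1.0000 0.0000 0.0000
    outer loop
      vertex 29.552 0.000 0.000
      vertex 29.552 3.355 8.088
      vertex 29.552 0.000 8.088
    endloop
  endfacet
  facet normal 0.0000 1.0000 0.0000
    outer loop
      vertex 29.552 3.355 0.000
      vertex 6.755 3.355 0.000
      vertex 6.755 3.355 8.088
    endloop
  endfacet
  facet normal 0.0000 1.0000 0.0000
    outer loop
      vertex 29.552 3.355 0.000
      vertex 6.755 3.355 8.088
      vertex 29.552 3.355 8.088
    endloop
  endfacet
  facet normal 1.0000 0.0000 0.0000
    outer loop
      vertex 6.755 3.355 0.000
      vertex 6.755 15.373 0.000
      vertex 6.755 15.373 8.088
    endloop
  endfacet
  facet normal 1.0000 0.0000 0.0000
    outer loop
      vertex 6.755 3.355 0.000
      vertex 6.755 15.373 8.088
      vertex 6.755 3.355 8.088
    endloop
  endfacet
  facet normal 0.0000 1.0000 0.0000
    outer loop
      vertex 6.755 15.373 0.000
      vertex 0.000 15.373 0.000
      vertex 0.000 15.373 8.088
    endloop
  endfacet
  facet normal 0.0000 1.0000 0.0000
    outer loop
      vertex 6.755 15.373 0.000
      vertex 0.000 15.373 8.088
      vertex 6.755 15.373 8.088
    endloop
  endfacet
  facet normal -1.0000 0.0000 0.0000
    outer loop
      vertex 0.000 15.373 0.000
      vertex 0.000 0.000 0.000
      vertex 0.000 0.000 8.088
    endloop
  endfacet
  facet normal -1.0000 0.0000 0.0000
    outer loop
      vertex 0.000 15.373 0.000
      vertex 0.000 0.000 8.088
      vertex 0.000 15.373 8.088
    endloop
  endfacet
endsolid part

The G0 Z moves step by Δz≈1.348 mm. Every layer's G1 loop is the same polygon, so the solid is a straight extrusion of it from z=0 to z≈8.09. Closing with flat bottom and top caps and triangulating gives 20 facets — an L-shaped prism: outer 29.6 × 15.4 mm, arm thicknesses ≈ 3.35 mm (horizontal) and 6.75 mm (vertical), extruded 8.09 mm in z.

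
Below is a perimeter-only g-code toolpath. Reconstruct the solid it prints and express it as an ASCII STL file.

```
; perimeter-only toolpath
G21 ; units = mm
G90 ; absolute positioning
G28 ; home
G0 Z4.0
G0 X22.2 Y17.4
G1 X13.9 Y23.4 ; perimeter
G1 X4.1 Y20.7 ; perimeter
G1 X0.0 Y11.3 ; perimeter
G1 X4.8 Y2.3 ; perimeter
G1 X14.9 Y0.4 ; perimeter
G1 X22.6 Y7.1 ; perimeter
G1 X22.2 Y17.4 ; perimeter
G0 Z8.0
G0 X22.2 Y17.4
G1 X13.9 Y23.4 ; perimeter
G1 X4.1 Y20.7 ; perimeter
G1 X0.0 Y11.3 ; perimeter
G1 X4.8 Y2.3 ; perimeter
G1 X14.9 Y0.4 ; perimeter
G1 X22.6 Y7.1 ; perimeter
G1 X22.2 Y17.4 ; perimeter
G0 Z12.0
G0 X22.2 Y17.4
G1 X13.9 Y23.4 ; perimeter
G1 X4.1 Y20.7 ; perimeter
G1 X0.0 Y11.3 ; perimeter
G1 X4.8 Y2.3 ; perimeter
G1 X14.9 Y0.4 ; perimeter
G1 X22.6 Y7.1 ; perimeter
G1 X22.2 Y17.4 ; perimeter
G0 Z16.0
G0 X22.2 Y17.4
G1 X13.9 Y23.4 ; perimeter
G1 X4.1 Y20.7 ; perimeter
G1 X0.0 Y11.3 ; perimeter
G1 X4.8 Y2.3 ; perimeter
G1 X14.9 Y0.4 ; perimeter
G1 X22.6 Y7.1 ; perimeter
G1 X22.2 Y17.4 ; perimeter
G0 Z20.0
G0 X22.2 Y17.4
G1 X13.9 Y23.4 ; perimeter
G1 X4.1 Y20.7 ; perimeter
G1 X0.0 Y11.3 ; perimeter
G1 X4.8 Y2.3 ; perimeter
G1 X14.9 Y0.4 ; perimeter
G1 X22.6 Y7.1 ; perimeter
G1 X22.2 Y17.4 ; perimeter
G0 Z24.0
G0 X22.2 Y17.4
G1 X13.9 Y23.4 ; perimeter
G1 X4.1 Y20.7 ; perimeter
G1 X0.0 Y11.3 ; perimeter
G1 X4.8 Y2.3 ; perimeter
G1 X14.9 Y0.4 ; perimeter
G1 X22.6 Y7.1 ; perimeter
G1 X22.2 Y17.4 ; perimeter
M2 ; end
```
solid part
  facet normal 0.0000 0.0000 -1.0000
    outer loop
      vertex 4.1 20.7 0.0
      vertex 13.9 23.4 0.0
      vertex 22.2 17.4 0.0
    endloop
  endfacet
  facet normal 0.0000 0.0000 -1.0000
    outer loop
      vertex 0.0 11.3 0.0
      vertex 4.1 20.7 0.0
      vertex 22.2 17.4 0.0
    endloop
  endfacet
  facet normal 0.0000 0.0000 -1.0000
    outer loop
      vertex 4.8 2.3 0.0
      vertex 0.0 11.3 0.0
      vertex 22.2 17.4 0.0
    endloop
  endfacet
  facet normal 0.0000 0.0000 -1.0000
    outer loop
      vertex 14.9 0.4 0.0
      vertex 4.8 2.3 0.0
      vertex 22.2 17.4 0.0
    endloop
  endfacet
  facet normal 0.0000 0.0000 -1.0000
    outer loop
      vertex 22.6 7.1 0.0
      vertex 14.9 0.4 0.0
      vertex 22.2 17.4 0.0
    endloop
  endfacet
  facet normal 0.0000 0.0000 1.0000
    outer loop
      vertex 22.2 17.4 24.0
      vertex 13.9 23.4 24.0
      vertex 4.1 20.7 24.0
    endloop
  endfacet
  facet normal 0.0000 0.0000 1.0000
    outer loop
      vertex 22.2 17.4 24.0
      vertex 4.1 20.7 24.0
      vertex 0.0 11.3 24.0
    endloop
  endfacet
  facet normal 0.0000 0.0000 1.0000
    outer loop
      vertex 22.2 17.4 24.0
      vertex 0.0 11.3 24.0
      vertex 4.8 2.3 24.0
    endloop
  endfacet
  facet normal 0.0000 0.0000 1.0000
    outer loop
      vertex 22.2 17.4 24.0
      vertex 4.8 2.3 24.0
      vertex 14.9 0.4 24.0
    endloop
  endfacet
  facet normal 0.0000 0.0000 1.0000
    outer loop
      vertex 22.2 17.4 24.0
      vertex 14.9 0.4 24.0
      vertex 22.6 7.1 24.0
    endloop
  endfacet
  facet normal 0.5858 0.8104 0.0000
    outer loop
      vertex 22.2 17.4 0.0
      vertex 13.9 23.4 0.0
      vertex 13.9 23.4 24.0
    endloop
  endfacet
  facet normal 0.5858 0.8104 0.0000
    outer loop
      vertex 22.2 17.4 0.0
      vertex 13.9 23.4 24.0
      vertex 22.2 17.4 24.0
    endloop
  endfacet
  facet normal -0.2656 0.9641 0.0000
    outer loop
      vertex 13.9 23.4 0.0
      vertex 4.1 20.7 0.0
      vertex 4.1 20.7 24.0
    endloop
  endfacet
  facet normal -0.2656 0.9641 0.0000
    outer loop
      vertex 13.9 23.4 0.0
      vertex 4.1 20.7 24.0
      vertex 13.9 23.4 24.0
    endloop
  endfacet
  facet normal -0.9166 0.3998 0.0000
    outer loop
      vertex 4.1 20.7 0.0
      vertex 0.0 11.3 0.0
      vertex 0.0 11.3 24.0
    endloop
  endfacet
  facet normal -0.9166 0.3998 0.0000
    outer loop
      vertex 4.1 20.7 0.0
      vertex 0.0 11.3 24.0
      vertex 4.1 20.7 24.0
    endloop
  endfacet
  facet normal -0.8824 -0.4706 0.0000
    outer loop
      vertex 0.0 11.3 0.0
      vertex 4.8 2.3 0.0
      vertex 4.8 2.3 24.0
    endloop
  endfacet
  facet normal -0.8824 -0.4706 0.0000
    outer loop
      vertex 0.0 11.3 0.0
      vertex 4.8 2.3 24.0
      vertex 0.0 11.3 24.0
    endloop
  endfacet
  facet normal -0.1849 -0.9828 0.0000
    outer loop
      vertex 4.8 2.3 0.0
      vertex 14.9 0.4 0.0
      vertex 14.9 0.4 24.0
    endloop
  endfacet
  facet normal -0.1849 -0.9828 0.0000
    outer loop
      vertex 4.8 2.3 0.0
      vertex 14.9 0.4 24.0
      vertex 4.8 2.3 24.0
    endloop
  endfacet
  facet normal 0.6564 -0.7544 0.0000
    outer loop
      vertex 14.9 0.4 0.0
      vertex 22.6 7.1 0.0
      vertex 22.6 7.1 24.0
    endloop
  endfacet
  facet normal 0.6564 -0.7544 0.0000
    outer loop
      vertex 14.9 0.4 0.0
      vertex 22.6 7.1 24.0
      vertex 14.9 0.4 24.0
    endloop
  endfacet
  facet normal 0.9992 0.0388 0.0000
    outer loop
      vertex 22.6 7.1 0.0
      vertex 22.2 17.4 0.0
      vertex 22.2 17.4 24.0
    endloop
  endfacet
  facet normal 0.9992 0.0388 0.0000
    outer loop
      vertex 22.6 7.1 0.0
      vertex 22.2 17.4 24.0
      vertex 22.6 7.1 24.0
    endloop
  endfacet
endsolid part

The G0 Z moves step by Δz≈4.0 mm. Every layer's G1 loop is the same polygon, so the solid is a straight extrusion of it from z=0 to z≈24. Closing with flat bottom and top caps and triangulating gives 24 facets — a regular 7-sided prism (a cylinder approximated with 7 flat sides), circumscribed radius ≈ 11.8 mm, height ≈ 24 mm.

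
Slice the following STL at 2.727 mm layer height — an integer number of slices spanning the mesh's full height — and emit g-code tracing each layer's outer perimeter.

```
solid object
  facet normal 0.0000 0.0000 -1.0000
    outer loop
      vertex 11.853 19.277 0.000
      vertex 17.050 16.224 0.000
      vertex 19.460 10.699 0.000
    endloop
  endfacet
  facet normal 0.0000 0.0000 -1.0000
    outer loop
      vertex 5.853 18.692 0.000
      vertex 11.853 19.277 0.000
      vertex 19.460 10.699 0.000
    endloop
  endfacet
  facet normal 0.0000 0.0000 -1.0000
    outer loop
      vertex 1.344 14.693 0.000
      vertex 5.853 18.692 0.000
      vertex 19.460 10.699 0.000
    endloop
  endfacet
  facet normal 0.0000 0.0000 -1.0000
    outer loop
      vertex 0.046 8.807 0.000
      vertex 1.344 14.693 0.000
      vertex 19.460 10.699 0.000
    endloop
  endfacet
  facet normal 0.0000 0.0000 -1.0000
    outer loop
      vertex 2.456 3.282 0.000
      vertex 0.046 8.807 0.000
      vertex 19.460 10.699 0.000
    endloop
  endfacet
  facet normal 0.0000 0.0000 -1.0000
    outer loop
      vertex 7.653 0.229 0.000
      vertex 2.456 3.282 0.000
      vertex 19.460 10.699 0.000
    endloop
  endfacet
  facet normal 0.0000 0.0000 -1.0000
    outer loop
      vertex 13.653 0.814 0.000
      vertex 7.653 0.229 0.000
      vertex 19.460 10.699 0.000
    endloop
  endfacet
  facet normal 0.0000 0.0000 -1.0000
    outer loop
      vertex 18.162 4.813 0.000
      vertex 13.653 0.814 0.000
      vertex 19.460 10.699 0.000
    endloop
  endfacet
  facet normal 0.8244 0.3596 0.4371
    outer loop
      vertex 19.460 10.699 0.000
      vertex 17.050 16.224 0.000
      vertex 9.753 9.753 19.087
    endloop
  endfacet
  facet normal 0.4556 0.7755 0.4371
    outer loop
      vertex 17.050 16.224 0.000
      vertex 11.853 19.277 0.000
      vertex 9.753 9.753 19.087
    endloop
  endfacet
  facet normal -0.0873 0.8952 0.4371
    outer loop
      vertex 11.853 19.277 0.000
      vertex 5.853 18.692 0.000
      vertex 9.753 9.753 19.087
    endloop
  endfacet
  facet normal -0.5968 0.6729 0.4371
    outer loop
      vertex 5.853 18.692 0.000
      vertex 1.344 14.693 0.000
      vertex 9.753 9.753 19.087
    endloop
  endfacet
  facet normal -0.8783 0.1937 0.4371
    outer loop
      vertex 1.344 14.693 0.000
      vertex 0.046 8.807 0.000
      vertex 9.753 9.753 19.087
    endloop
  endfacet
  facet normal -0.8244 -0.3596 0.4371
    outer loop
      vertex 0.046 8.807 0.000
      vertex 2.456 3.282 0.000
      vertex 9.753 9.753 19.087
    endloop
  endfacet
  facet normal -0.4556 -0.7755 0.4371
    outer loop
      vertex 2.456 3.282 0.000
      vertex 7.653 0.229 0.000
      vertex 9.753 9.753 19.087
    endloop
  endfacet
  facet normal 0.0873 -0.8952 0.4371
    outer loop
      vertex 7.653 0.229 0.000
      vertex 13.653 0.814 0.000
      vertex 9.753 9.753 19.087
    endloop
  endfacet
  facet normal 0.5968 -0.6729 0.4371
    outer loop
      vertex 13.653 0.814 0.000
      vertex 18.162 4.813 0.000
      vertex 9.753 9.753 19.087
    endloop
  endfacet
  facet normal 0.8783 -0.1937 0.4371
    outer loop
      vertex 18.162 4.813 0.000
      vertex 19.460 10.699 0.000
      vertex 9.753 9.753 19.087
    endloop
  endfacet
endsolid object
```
; perimeter-only toolpath
G21 ; units = mm
G90 ; absolute positioning
G28 ; home
; layer 1
G0 Z2.727
G0 X18.073 Y10.564
G1 X16.008 Y15.300
G1 X11.553 Y17.916
G1 X6.410 Y17.415
G1 X2.545 Y13.987
G1 X1.433 Y8.942
G1 X3.498 Y4.206
G1 X7.953 Y1.590
G1 X13.096 Y2.091
G1 X16.961 Y5.519
G1 X18.073 Y10.564
; layer 2
G0 Z5.453
G0 X16.687 Y10.429
G1 X14.965 Y14.375
G1 X11.253 Y16.556
G1 X6.967 Y16.138
G1 X3.747 Y13.282
G1 X2.819 Y9.077
G1 X4.541 Y5.131
G1 X8.253 Y2.950
G1 X12.539 Y3.368
G1 X15.759 Y6.224
G1 X16.687 Y10.429
; layer 3
G0 Z8.180
G0 X15.300 Y10.294
G1 X13.923 Y13.451
G1 X10.953 Y15.195
G1 X7.524 Y14.861
G1 X4.948 Y12.576
G1 X4.206 Y9.212
G1 X5.583 Y6.055
G1 X8.553 Y4.311
G1 X11.982 Y4.645
G1 X14.558 Y6.930
G1 X15.300 Y10.294
; layer 4
G0 Z10.907
G0 X13.913 Y10.158
G1 X12.880 Y12.526
G1 X10.653 Y13.835
G1 X8.082 Y13.584
G1 X6.149 Y11.870
G1 X5.593 Y9.348
G1 X6.626 Y6.980
G1 X8.853 Y5.671
G1 X11.424 Y5.922
G1 X13.357 Y7.636
G1 X13.913 Y10.158
; layer 5
G0 Z13.634
G0 X12.526 Y10.023
G1 X11.838 Y11.602
G1 X10.353 Y12.474
G1 X8.639 Y12.307
G1 X7.350 Y11.164
G1 X6.980 Y9.483
G1 X7.668 Y7.904
G1 X9.153 Y7.032
G1 X10.867 Y7.199
G1 X12.156 Y8.342
G1 X12.526 Y10.023
; layer 6
G0 Z16.360
G0 X11.140 Y9.888
G1 X10.795 Y10.677
G1 X10.053 Y11.114
G1 X9.196 Y11.030
G1 X8.552 Y10.459
G1 X8.366 Y9.618
G1 X8.711 Y8.829
G1 X9.453 Y8.392
G1 X10.310 Y8.476
G1 X10.954 Y9.047
G1 X11.140 Y9.888
M2 ; end

The solid is a regular 10-sided pyramid, base circumscribed radius ≈ 9.75 mm, apex at z ≈ 19.1 mm. Slicing at Δz = 2.727 mm — 7 equal slices spanning the solid's height, so layer i sits at z = i·h/7 — gives 6 non-empty perimeters. Each is a 10-segment closed polygon; G0 lifts to the layer z and rapids to the start vertex, then G1 traces the edges. The cross-section shrinks linearly with z (the slice at the apex is degenerate and omitted).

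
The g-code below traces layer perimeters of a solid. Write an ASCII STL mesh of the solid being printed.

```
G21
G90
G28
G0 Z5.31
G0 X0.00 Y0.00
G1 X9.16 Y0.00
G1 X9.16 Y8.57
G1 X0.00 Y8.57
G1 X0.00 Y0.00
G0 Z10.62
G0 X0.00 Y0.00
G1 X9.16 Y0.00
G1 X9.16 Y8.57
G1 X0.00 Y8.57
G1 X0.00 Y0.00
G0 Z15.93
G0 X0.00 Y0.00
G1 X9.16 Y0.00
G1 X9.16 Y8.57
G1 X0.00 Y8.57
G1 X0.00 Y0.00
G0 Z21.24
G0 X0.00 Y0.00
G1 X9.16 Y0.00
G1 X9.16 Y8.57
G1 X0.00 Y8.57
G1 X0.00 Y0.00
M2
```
solid part
  facet normal 0.0000 0.0000 -1.0000
    outer loop
      vertex 9.16 8.57 0.00
      vertex 9.16 0.00 0.00
      vertex 0.00 0.00 0.00
    endloop
  endfacet
  facet normal 0.0000 0.0000 -1.0000
    outer loop
      vertex 0.00 8.57 0.00
      vertex 9.16 8.57 0.00
      vertex 0.00 0.00 0.00
    endloop
  endfacet
  facet normal 0.0000 0.0000 1.0000
    outer loop
      vertex 0.00 0.00 21.24
      vertex 9.16 0.00 21.24
      vertex 9.16 8.57 21.24
    endloop
  endfacet
  facet normal 0.0000 0.0000 1.0000
    outer loop
      vertex 0.00 0.00 21.24
      vertex 9.16 8.57 21.24
      vertex 0.00 8.57 21.24
    endloop
  endfacet
  facet normal 0.0000 -1.0000 0.0000
    outer loop
      vertex 0.00 0.00 0.00
      vertex 9.16 0.00 0.00
      vertex 9.16 0.00 21.24
    endloop
  endfacet
  facet normal 0.0000 -1.0000 0.0000
    outer loop
      vertex 0.00 0.00 0.00
      vertex 9.16 0.00 21.24
      vertex 0.00 0.00 21.24
    endloop
  endfacet
  facet normal 0.0000 1.0000 0.0000
    outer loop
      vertex 9.16 8.57 21.24
      vertex 9.16 8.57 0.00
      vertex 0.00 8.57 0.00
    endloop
  endfacet
  facet normal 0.0000 1.0000 0.0000
    outer loop
      vertex 0.00 8.57 21.24
      vertex 9.16 8.57 21.24
      vertex 0.00 8.57 0.00
    endloop
  endfacet
  facet normal -1.0000 0.0000 0.0000
    outer loop
      vertex 0.00 8.57 21.24
      vertex 0.00 8.57 0.00
      vertex 0.00 0.00 0.00
    endloop
  endfacet
  facet normal -1.0000 0.0000 0.0000
    outer loop
      vertex 0.00 0.00 21.24
      vertex 0.00 8.57 21.24
      vertex 0.00 0.00 0.00
    endloop
  endfacet
  facet normal 1.0000 0.0000 0.0000
    outer loop
      vertex 9.16 0.00 0.00
      vertex 9.16 8.57 0.00
      vertex 9.16 8.57 21.24
    endloop
  endfacet
  facet normal 1.0000 0.0000 0.0000
    outer loop
      vertex 9.16 0.00 0.00
      vertex 9.16 8.57 21.24
      vertex 9.16 0.00 21.24
    endloop
  endfacet
endsolid part

The G0 Z moves step by Δz≈5.31 mm. Every layer's G1 loop is the same polygon, so the solid is a straight extrusion of it from z=0 to z≈21.2. Closing with flat bottom and top caps and triangulating gives 12 facets — a rectangular box, roughly 9.16 × 8.57 mm footprint and 21.2 mm tall.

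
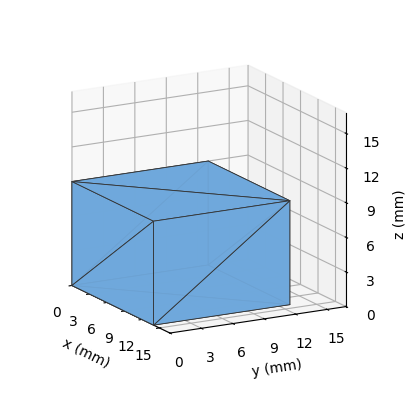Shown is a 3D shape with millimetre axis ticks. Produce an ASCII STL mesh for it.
Reading the render: the shape is a rectangular box, roughly 14 × 13 mm footprint and 9 mm tall (dimensions read to the nearest mm from the axis ticks). For the STL, each face is triangulated and given an outward normal.

solid part
  facet normal 0.0000 0.0000 -1.0000
    outer loop
      vertex 14.000 13.000 0.000
      vertex 14.000 0.000 0.000
      vertex 0.000 0.000 0.000
    endloop
  endfacet
  facet normal 0.0000 0.0000 -1.0000
    outer loop
      vertex 0.000 13.000 0.000
      vertex 14.000 13.000 0.000
      vertex 0.000 0.000 0.000
    endloop
  endfacet
  facet normal 0.0000 0.0000 1.0000
    outer loop
      vertex 0.000 0.000 9.000
      vertex 14.000 0.000 9.000
      vertex 14.000 13.000 9.000
    endloop
  endfacet
  facet normal 0.0000 0.0000 1.0000
    outer loop
      vertex 0.000 0.000 9.000
      vertex 14.000 13.000 9.000
      vertex 0.000 13.000 9.000
    endloop
  endfacet
  facet normal 0.0000 -1.0000 0.0000
    outer loop
      vertex 0.000 0.000 0.000
      vertex 14.000 0.000 0.000
      vertex 14.000 0.000 9.000
    endloop
  endfacet
  facet normal 0.0000 -1.0000 0.0000
    outer loop
      vertex 0.000 0.000 0.000
      vertex 14.000 0.000 9.000
      vertex 0.000 0.000 9.000
    endloop
  endfacet
  facet normal 0.0000 1.0000 0.0000
    outer loop
      vertex 14.000 13.000 9.000
      vertex 14.000 13.000 0.000
      vertex 0.000 13.000 0.000
    endloop
  endfacet
  facet normal 0.0000 1.0000 0.0000
    outer loop
      vertex 0.000 13.000 9.000
      vertex 14.000 13.000 9.000
      vertex 0.000 13.000 0.000
    endloop
  endfacet
  facet normal -1.0000 0.0000 0.0000
    outer loop
      vertex 0.000 13.000 9.000
      vertex 0.000 13.000 0.000
      vertex 0.000 0.000 0.000
    endloop
  endfacet
  facet normal -1.0000 0.0000 0.0000
    outer loop
      vertex 0.000 0.000 9.000
      vertex 0.000 13.000 9.000
      vertex 0.000 0.000 0.000
    endloop
  endfacet
  facet normal 1.0000 0.0000 0.0000
    outer loop
      vertex 14.000 0.000 0.000
      vertex 14.000 13.000 0.000
      vertex 14.000 13.000 9.000
    endloop
  endfacet
  facet normal 1.0000 0.0000 0.0000
    outer loop
      vertex 14.000 0.000 0.000
      vertex 14.000 13.000 9.000
      vertex 14.000 0.000 9.000
    endloop
  endfacet
endsolid part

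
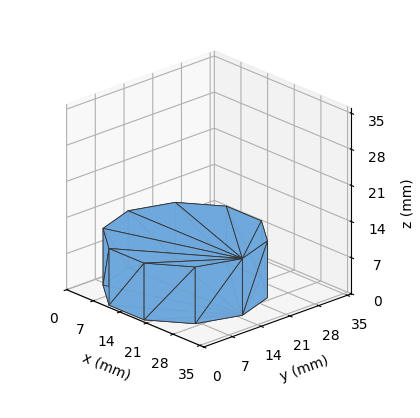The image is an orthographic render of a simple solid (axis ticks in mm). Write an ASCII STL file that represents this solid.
Reading the render: the shape is a regular 10-sided prism (a cylinder approximated with 10 flat sides), circumscribed radius ≈ 15 mm, height ≈ 11 mm (dimensions read to the nearest mm from the axis ticks). For the STL, each face is triangulated and given an outward normal.

solid part
  facet normal 0.0000 0.0000 -1.0000
    outer loop
      vertex 19.6 29.3 0.0
      vertex 27.1 23.8 0.0
      vertex 30.0 15.0 0.0
    endloop
  endfacet
  facet normal 0.0000 0.0000 -1.0000
    outer loop
      vertex 10.4 29.3 0.0
      vertex 19.6 29.3 0.0
      vertex 30.0 15.0 0.0
    endloop
  endfacet
  facet normal 0.0000 0.0000 -1.0000
    outer loop
      vertex 2.9 23.8 0.0
      vertex 10.4 29.3 0.0
      vertex 30.0 15.0 0.0
    endloop
  endfacet
  facet normal 0.0000 0.0000 -1.0000
    outer loop
      vertex 0.0 15.0 0.0
      vertex 2.9 23.8 0.0
      vertex 30.0 15.0 0.0
    endloop
  endfacet
  facet normal 0.0000 0.0000 -1.0000
    outer loop
      vertex 2.9 6.2 0.0
      vertex 0.0 15.0 0.0
      vertex 30.0 15.0 0.0
    endloop
  endfacet
  facet normal 0.0000 0.0000 -1.0000
    outer loop
      vertex 10.4 0.7 0.0
      vertex 2.9 6.2 0.0
      vertex 30.0 15.0 0.0
    endloop
  endfacet
  facet normal 0.0000 0.0000 -1.0000
    outer loop
      vertex 19.6 0.7 0.0
      vertex 10.4 0.7 0.0
      vertex 30.0 15.0 0.0
    endloop
  endfacet
  facet normal 0.0000 0.0000 -1.0000
    outer loop
      vertex 27.1 6.2 0.0
      vertex 19.6 0.7 0.0
      vertex 30.0 15.0 0.0
    endloop
  endfacet
  facet normal 0.0000 0.0000 1.0000
    outer loop
      vertex 30.0 15.0 11.0
      vertex 27.1 23.8 11.0
      vertex 19.6 29.3 11.0
    endloop
  endfacet
  facet normal 0.0000 0.0000 1.0000
    outer loop
      vertex 30.0 15.0 11.0
      vertex 19.6 29.3 11.0
      vertex 10.4 29.3 11.0
    endloop
  endfacet
  facet normal 0.0000 0.0000 1.0000
    outer loop
      vertex 30.0 15.0 11.0
      vertex 10.4 29.3 11.0
      vertex 2.9 23.8 11.0
    endloop
  endfacet
  facet normal 0.0000 0.0000 1.0000
    outer loop
      vertex 30.0 15.0 11.0
      vertex 2.9 23.8 11.0
      vertex 0.0 15.0 11.0
    endloop
  endfacet
  facet normal 0.0000 0.0000 1.0000
    outer loop
      vertex 30.0 15.0 11.0
      vertex 0.0 15.0 11.0
      vertex 2.9 6.2 11.0
    endloop
  endfacet
  facet normal 0.0000 0.0000 1.0000
    outer loop
      vertex 30.0 15.0 11.0
      vertex 2.9 6.2 11.0
      vertex 10.4 0.7 11.0
    endloop
  endfacet
  facet normal 0.0000 0.0000 1.0000
    outer loop
      vertex 30.0 15.0 11.0
      vertex 10.4 0.7 11.0
      vertex 19.6 0.7 11.0
    endloop
  endfacet
  facet normal 0.0000 0.0000 1.0000
    outer loop
      vertex 30.0 15.0 11.0
      vertex 19.6 0.7 11.0
      vertex 27.1 6.2 11.0
    endloop
  endfacet
  facet normal 0.9498 0.3130 0.0000
    outer loop
      vertex 30.0 15.0 0.0
      vertex 27.1 23.8 0.0
      vertex 27.1 23.8 11.0
    endloop
  endfacet
  facet normal 0.9498 0.3130 0.0000
    outer loop
      vertex 30.0 15.0 0.0
      vertex 27.1 23.8 11.0
      vertex 30.0 15.0 11.0
    endloop
  endfacet
  facet normal 0.5914 0.8064 0.0000
    outer loop
      vertex 27.1 23.8 0.0
      vertex 19.6 29.3 0.0
      vertex 19.6 29.3 11.0
    endloop
  endfacet
  facet normal 0.5914 0.8064 0.0000
    outer loop
      vertex 27.1 23.8 0.0
      vertex 19.6 29.3 11.0
      vertex 27.1 23.8 11.0
    endloop
  endfacet
  facet normal 0.0000 1.0000 0.0000
    outer loop
      vertex 19.6 29.3 0.0
      vertex 10.4 29.3 0.0
      vertex 10.4 29.3 11.0
    endloop
  endfacet
  facet normal 0.0000 1.0000 0.0000
    outer loop
      vertex 19.6 29.3 0.0
      vertex 10.4 29.3 11.0
      vertex 19.6 29.3 11.0
    endloop
  endfacet
  facet normal -0.5914 0.8064 0.0000
    outer loop
      vertex 10.4 29.3 0.0
      vertex 2.9 23.8 0.0
      vertex 2.9 23.8 11.0
    endloop
  endfacet
  facet normal -0.5914 0.8064 0.0000
    outer loop
      vertex 10.4 29.3 0.0
      vertex 2.9 23.8 11.0
      vertex 10.4 29.3 11.0
    endloop
  endfacet
  facet normal -0.9498 0.3130 0.0000
    outer loop
      vertex 2.9 23.8 0.0
      vertex 0.0 15.0 0.0
      vertex 0.0 15.0 11.0
    endloop
  endfacet
  facet normal -0.9498 0.3130 0.0000
    outer loop
      vertex 2.9 23.8 0.0
      vertex 0.0 15.0 11.0
      vertex 2.9 23.8 11.0
    endloop
  endfacet
  facet normal -0.9498 -0.3130 0.0000
    outer loop
      vertex 0.0 15.0 0.0
      vertex 2.9 6.2 0.0
      vertex 2.9 6.2 11.0
    endloop
  endfacet
  facet normal -0.9498 -0.3130 0.0000
    outer loop
      vertex 0.0 15.0 0.0
      vertex 2.9 6.2 11.0
      vertex 0.0 15.0 11.0
    endloop
  endfacet
  facet normal -0.5914 -0.8064 0.0000
    outer loop
      vertex 2.9 6.2 0.0
      vertex 10.4 0.7 0.0
      vertex 10.4 0.7 11.0
    endloop
  endfacet
  facet normal -0.5914 -0.8064 0.0000
    outer loop
      vertex 2.9 6.2 0.0
      vertex 10.4 0.7 11.0
      vertex 2.9 6.2 11.0
    endloop
  endfacet
  facet normal 0.0000 -1.0000 0.0000
    outer loop
      vertex 10.4 0.7 0.0
      vertex 19.6 0.7 0.0
      vertex 19.6 0.7 11.0
    endloop
  endfacet
  facet normal 0.0000 -1.0000 0.0000
    outer loop
      vertex 10.4 0.7 0.0
      vertex 19.6 0.7 11.0
      vertex 10.4 0.7 11.0
    endloop
  endfacet
  facet normal 0.5914 -0.8064 0.0000
    outer loop
      vertex 19.6 0.7 0.0
      vertex 27.1 6.2 0.0
      vertex 27.1 6.2 11.0
    endloop
  endfacet
  facet normal 0.5914 -0.8064 0.0000
    outer loop
      vertex 19.6 0.7 0.0
      vertex 27.1 6.2 11.0
      vertex 19.6 0.7 11.0
    endloop
  endfacet
  facet normal 0.9498 -0.3130 0.0000
    outer loop
      vertex 27.1 6.2 0.0
      vertex 30.0 15.0 0.0
      vertex 30.0 15.0 11.0
    endloop
  endfacet
  facet normal 0.9498 -0.3130 0.0000
    outer loop
      vertex 27.1 6.2 0.0
      vertex 30.0 15.0 11.0
      vertex 27.1 6.2 11.0
    endloop
  endfacet
endsolid part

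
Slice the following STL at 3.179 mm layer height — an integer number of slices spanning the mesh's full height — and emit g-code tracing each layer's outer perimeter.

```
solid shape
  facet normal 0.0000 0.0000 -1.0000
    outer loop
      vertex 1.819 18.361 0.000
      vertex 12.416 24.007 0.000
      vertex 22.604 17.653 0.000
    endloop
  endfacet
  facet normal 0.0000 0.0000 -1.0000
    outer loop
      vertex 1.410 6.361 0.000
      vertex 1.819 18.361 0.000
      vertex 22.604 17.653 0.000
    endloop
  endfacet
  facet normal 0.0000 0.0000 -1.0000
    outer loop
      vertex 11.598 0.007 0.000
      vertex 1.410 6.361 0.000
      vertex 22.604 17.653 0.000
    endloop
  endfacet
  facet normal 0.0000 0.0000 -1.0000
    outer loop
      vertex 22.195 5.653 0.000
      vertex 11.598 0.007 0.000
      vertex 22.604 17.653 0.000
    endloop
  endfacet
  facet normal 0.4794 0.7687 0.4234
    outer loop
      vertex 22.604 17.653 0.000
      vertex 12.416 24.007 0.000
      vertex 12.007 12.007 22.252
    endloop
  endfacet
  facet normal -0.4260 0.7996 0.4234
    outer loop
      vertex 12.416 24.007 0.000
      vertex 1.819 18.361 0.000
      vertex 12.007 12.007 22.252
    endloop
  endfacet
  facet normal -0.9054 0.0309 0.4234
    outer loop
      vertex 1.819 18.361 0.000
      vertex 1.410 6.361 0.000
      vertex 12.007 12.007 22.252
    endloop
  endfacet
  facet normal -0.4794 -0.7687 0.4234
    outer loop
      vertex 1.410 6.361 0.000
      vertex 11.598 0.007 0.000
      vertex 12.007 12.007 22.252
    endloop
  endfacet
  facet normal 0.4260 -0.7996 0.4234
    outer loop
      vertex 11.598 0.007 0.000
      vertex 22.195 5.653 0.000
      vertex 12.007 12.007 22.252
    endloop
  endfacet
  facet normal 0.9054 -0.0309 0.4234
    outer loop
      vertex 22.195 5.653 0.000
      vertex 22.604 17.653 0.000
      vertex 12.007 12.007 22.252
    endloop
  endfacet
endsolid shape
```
; perimeter-only toolpath
G21 ; units = mm
G90 ; absolute positioning
G28 ; home
; layer 1
G0 Z3.179
G0 X21.090 Y16.846
G1 X12.358 Y22.293
G1 X3.274 Y17.453
G1 X2.924 Y7.168
G1 X11.656 Y1.721
G1 X20.740 Y6.561
G1 X21.090 Y16.846
; layer 2
G0 Z6.358
G0 X19.576 Y16.040
G1 X12.299 Y20.578
G1 X4.730 Y16.546
G1 X4.438 Y7.974
G1 X11.715 Y3.436
G1 X19.284 Y7.468
G1 X19.576 Y16.040
; layer 3
G0 Z9.537
G0 X18.062 Y15.233
G1 X12.241 Y18.864
G1 X6.185 Y15.638
G1 X5.952 Y8.781
G1 X11.773 Y5.150
G1 X17.829 Y8.376
G1 X18.062 Y15.233
; layer 4
G0 Z12.715
G0 X16.549 Y14.427
G1 X12.182 Y17.150
G1 X7.641 Y14.730
G1 X7.465 Y9.587
G1 X11.832 Y6.864
G1 X16.373 Y9.284
G1 X16.549 Y14.427
; layer 5
G0 Z15.894
G0 X15.035 Y13.620
G1 X12.124 Y15.436
G1 X9.096 Y13.822
G1 X8.979 Y10.394
G1 X11.890 Y8.578
G1 X14.918 Y10.192
G1 X15.035 Y13.620
; layer 6
G0 Z19.073
G0 X13.521 Y12.814
G1 X12.065 Y13.721
G1 X10.552 Y12.915
G1 X10.493 Y11.200
G1 X11.949 Y10.293
G1 X13.462 Y11.099
G1 X13.521 Y12.814
M2 ; end

The solid is a regular 6-sided pyramid, base circumscribed radius ≈ 12 mm, apex at z ≈ 22.3 mm. Slicing at Δz = 3.179 mm — 7 equal slices spanning the solid's height, so layer i sits at z = i·h/7 — gives 6 non-empty perimeters. Each is a 6-segment closed polygon; G0 lifts to the layer z and rapids to the start vertex, then G1 traces the edges. The cross-section shrinks linearly with z (the slice at the apex is degenerate and omitted).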